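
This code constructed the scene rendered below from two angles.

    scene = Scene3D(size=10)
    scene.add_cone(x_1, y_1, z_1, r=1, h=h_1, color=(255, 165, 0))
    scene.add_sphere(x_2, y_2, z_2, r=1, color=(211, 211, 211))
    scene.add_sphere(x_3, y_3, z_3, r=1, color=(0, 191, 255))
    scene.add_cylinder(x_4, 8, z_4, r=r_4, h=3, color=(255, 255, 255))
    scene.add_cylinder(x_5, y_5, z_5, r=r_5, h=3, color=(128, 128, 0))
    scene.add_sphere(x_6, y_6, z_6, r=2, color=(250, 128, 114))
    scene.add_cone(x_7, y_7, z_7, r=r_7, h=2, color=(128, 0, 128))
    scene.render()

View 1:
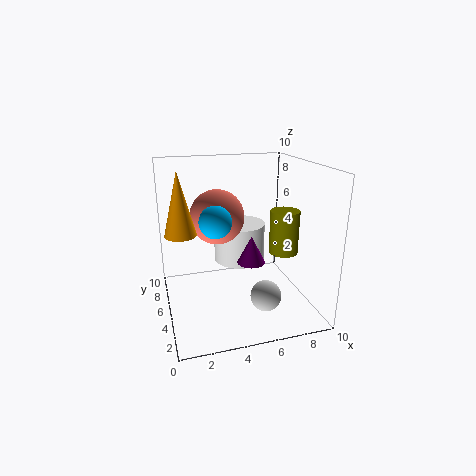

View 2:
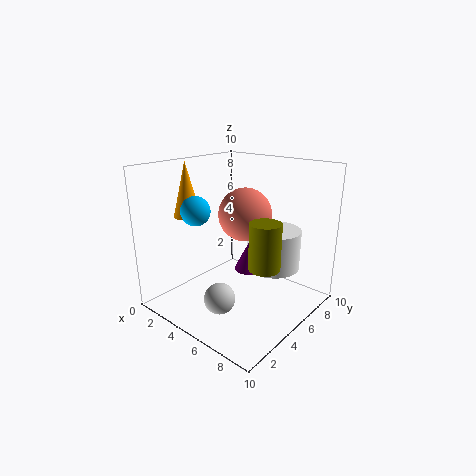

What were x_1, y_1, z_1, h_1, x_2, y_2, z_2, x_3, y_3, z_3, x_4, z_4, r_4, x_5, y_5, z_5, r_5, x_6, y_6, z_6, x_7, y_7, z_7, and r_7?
x_1 = 1
y_1 = 4
z_1 = 6
h_1 = 4
x_2 = 6
y_2 = 2
z_2 = 2
x_3 = 3
y_3 = 3
z_3 = 7
x_4 = 6
z_4 = 2
r_4 = 2
x_5 = 8
y_5 = 4
z_5 = 4
r_5 = 1
x_6 = 4
y_6 = 7
z_6 = 6
x_7 = 6
y_7 = 5
z_7 = 3
r_7 = 1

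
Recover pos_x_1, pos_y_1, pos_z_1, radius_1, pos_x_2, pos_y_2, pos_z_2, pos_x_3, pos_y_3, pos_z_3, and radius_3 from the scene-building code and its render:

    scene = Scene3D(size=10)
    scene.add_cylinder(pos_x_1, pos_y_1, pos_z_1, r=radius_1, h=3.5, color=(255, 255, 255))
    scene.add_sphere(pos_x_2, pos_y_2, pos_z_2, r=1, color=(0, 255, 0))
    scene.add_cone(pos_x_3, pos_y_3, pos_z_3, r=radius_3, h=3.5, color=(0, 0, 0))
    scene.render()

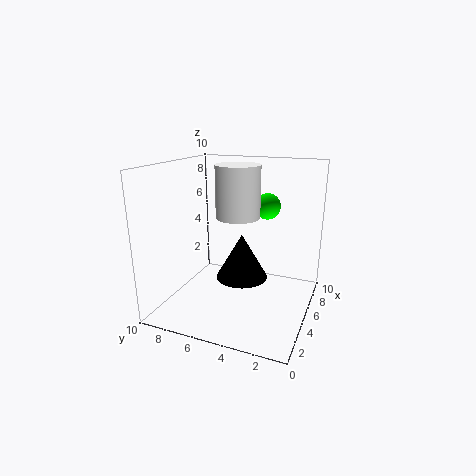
pos_x_1 = 5, pos_y_1 = 5, pos_z_1 = 6.5, radius_1 = 1.5, pos_x_2 = 8.5, pos_y_2 = 4, pos_z_2 = 6.5, pos_x_3 = 7, pos_y_3 = 5.5, pos_z_3 = 1, radius_3 = 2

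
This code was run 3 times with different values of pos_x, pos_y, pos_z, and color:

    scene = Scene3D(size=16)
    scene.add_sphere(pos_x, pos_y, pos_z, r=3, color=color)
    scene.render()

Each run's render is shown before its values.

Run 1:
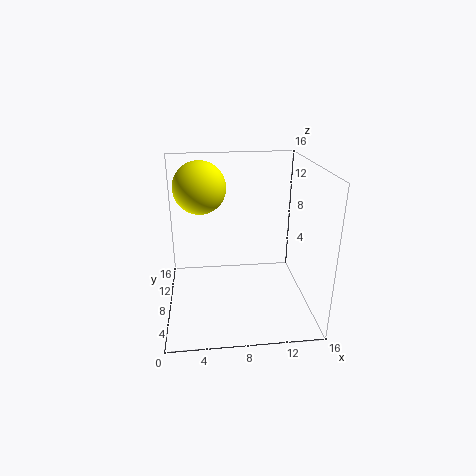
pos_x = 4; pos_y = 11; pos_z = 13; color = 'yellow'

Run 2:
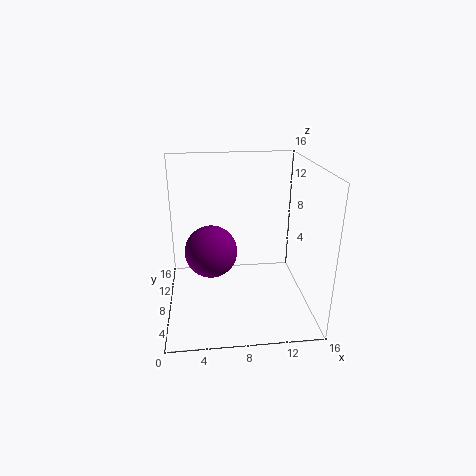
pos_x = 5; pos_y = 9; pos_z = 6; color = 'purple'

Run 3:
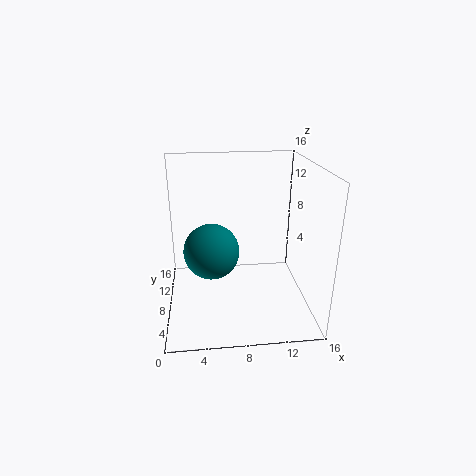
pos_x = 5; pos_y = 7; pos_z = 7; color = 'teal'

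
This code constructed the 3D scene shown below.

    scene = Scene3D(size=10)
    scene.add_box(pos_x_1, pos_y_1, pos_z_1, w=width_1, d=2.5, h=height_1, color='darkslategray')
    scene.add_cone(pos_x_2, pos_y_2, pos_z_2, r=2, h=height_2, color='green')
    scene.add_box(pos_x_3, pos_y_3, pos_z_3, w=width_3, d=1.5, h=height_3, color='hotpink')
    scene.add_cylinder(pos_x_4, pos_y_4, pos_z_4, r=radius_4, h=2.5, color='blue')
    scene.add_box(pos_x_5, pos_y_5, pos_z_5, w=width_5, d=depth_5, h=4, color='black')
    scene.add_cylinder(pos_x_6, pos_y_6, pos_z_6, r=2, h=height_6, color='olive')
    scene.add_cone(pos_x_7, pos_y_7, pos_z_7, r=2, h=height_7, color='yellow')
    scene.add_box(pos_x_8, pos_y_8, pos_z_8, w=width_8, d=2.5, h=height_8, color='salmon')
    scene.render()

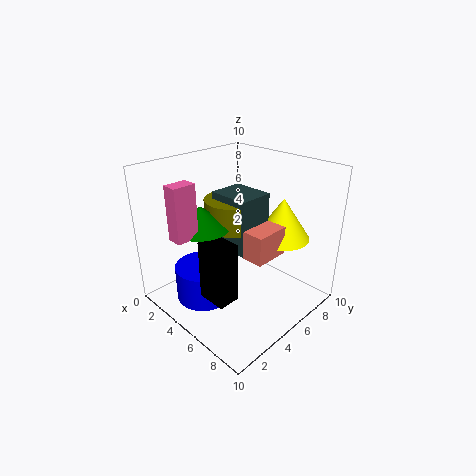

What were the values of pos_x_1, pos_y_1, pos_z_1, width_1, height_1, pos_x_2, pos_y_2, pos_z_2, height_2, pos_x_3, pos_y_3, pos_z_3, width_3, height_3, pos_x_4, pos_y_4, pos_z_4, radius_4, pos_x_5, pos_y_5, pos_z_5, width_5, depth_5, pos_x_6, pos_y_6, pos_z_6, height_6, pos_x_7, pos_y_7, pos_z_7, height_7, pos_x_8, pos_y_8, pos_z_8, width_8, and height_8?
pos_x_1 = 3
pos_y_1 = 4.5
pos_z_1 = 4
width_1 = 3
height_1 = 4
pos_x_2 = 3.5
pos_y_2 = 3
pos_z_2 = 6
height_2 = 1.5
pos_x_3 = 3.5
pos_y_3 = 0.5
pos_z_3 = 6
width_3 = 1
height_3 = 3.5
pos_x_4 = 3.5
pos_y_4 = 3
pos_z_4 = 0.5
radius_4 = 2
pos_x_5 = 5
pos_y_5 = 1.5
pos_z_5 = 2
width_5 = 2
depth_5 = 1.5
pos_x_6 = 4
pos_y_6 = 5.5
pos_z_6 = 5.5
height_6 = 2
pos_x_7 = 6.5
pos_y_7 = 8
pos_z_7 = 4.5
height_7 = 3
pos_x_8 = 5
pos_y_8 = 4.5
pos_z_8 = 4
width_8 = 2.5
height_8 = 2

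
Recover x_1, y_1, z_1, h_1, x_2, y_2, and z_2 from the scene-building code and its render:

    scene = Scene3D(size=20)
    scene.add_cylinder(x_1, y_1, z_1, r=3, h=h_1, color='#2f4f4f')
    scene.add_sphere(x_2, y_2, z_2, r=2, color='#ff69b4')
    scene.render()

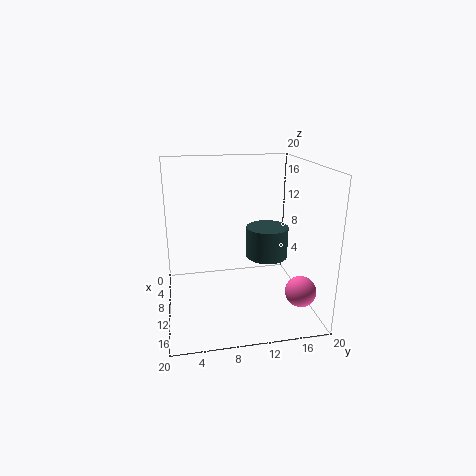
x_1 = 9, y_1 = 14.5, z_1 = 6.5, h_1 = 4.5, x_2 = 16.5, y_2 = 17, z_2 = 4.5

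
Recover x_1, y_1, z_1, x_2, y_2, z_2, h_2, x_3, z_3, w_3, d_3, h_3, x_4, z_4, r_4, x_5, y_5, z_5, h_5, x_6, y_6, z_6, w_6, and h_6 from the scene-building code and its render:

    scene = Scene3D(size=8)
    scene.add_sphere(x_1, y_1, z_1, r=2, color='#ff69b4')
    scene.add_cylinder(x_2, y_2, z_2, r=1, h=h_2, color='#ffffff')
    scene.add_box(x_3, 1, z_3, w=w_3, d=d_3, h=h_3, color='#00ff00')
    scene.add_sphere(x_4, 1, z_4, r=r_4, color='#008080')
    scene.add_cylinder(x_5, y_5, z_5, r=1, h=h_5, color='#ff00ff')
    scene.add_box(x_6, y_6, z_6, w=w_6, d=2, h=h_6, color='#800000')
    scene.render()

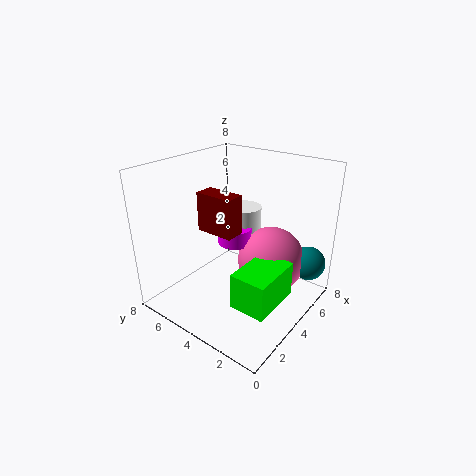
x_1 = 6, y_1 = 3, z_1 = 2, x_2 = 6, y_2 = 5, z_2 = 3, h_2 = 2, x_3 = 2, z_3 = 1, w_3 = 3, d_3 = 2, h_3 = 2, x_4 = 7, z_4 = 2, r_4 = 1, x_5 = 5, y_5 = 5, z_5 = 3, h_5 = 1, x_6 = 2, y_6 = 3, z_6 = 5, w_6 = 1, h_6 = 2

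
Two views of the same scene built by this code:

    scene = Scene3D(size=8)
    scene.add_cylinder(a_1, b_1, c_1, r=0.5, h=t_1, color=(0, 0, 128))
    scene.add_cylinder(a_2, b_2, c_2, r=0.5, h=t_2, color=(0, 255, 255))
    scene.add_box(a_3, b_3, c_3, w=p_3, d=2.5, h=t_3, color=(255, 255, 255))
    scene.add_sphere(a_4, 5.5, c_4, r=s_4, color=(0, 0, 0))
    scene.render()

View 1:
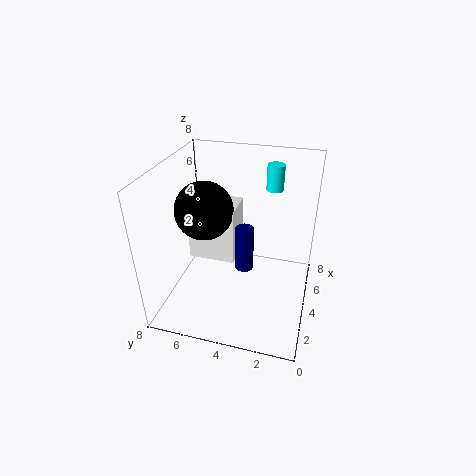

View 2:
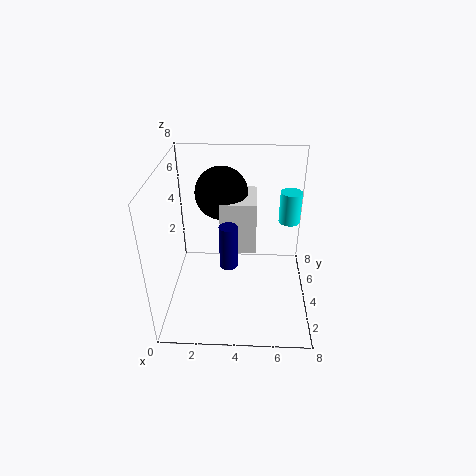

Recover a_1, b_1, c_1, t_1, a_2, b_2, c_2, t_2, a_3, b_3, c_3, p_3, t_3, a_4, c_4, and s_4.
a_1 = 3.5
b_1 = 3.5
c_1 = 2.5
t_1 = 2.5
a_2 = 6.5
b_2 = 2.5
c_2 = 6
t_2 = 1.5
a_3 = 3
b_3 = 4
c_3 = 3
p_3 = 2
t_3 = 3
a_4 = 3
c_4 = 6
s_4 = 1.5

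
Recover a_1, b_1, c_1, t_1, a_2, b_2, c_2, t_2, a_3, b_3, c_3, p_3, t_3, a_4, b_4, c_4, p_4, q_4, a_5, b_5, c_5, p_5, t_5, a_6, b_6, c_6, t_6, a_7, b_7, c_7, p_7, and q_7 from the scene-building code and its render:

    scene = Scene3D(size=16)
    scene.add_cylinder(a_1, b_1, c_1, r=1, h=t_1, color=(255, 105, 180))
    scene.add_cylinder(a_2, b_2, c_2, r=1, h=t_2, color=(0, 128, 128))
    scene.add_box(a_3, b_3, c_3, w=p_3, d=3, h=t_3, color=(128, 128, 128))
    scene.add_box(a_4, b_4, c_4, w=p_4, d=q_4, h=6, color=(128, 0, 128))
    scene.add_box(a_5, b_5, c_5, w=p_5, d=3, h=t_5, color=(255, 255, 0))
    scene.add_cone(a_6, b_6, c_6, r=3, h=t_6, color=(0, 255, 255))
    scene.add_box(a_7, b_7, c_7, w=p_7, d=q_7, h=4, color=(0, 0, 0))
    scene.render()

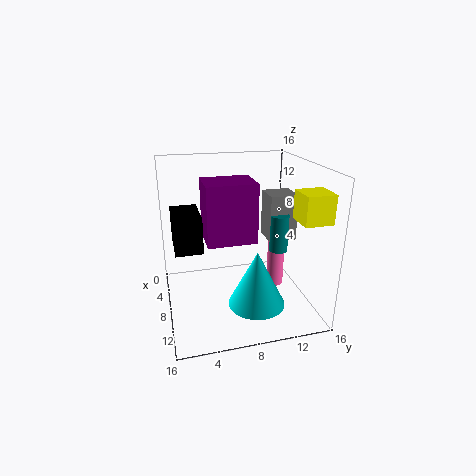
a_1 = 7; b_1 = 13; c_1 = 1; t_1 = 7; a_2 = 10; b_2 = 12; c_2 = 7; t_2 = 4; a_3 = 7; b_3 = 11; c_3 = 8; p_3 = 3; t_3 = 5; a_4 = 8; b_4 = 4; c_4 = 9; p_4 = 4; q_4 = 5; a_5 = 11; b_5 = 13; c_5 = 11; p_5 = 3; t_5 = 3; a_6 = 12; b_6 = 9; c_6 = 2; t_6 = 6; a_7 = 4; b_7 = 1; c_7 = 7; p_7 = 5; q_7 = 3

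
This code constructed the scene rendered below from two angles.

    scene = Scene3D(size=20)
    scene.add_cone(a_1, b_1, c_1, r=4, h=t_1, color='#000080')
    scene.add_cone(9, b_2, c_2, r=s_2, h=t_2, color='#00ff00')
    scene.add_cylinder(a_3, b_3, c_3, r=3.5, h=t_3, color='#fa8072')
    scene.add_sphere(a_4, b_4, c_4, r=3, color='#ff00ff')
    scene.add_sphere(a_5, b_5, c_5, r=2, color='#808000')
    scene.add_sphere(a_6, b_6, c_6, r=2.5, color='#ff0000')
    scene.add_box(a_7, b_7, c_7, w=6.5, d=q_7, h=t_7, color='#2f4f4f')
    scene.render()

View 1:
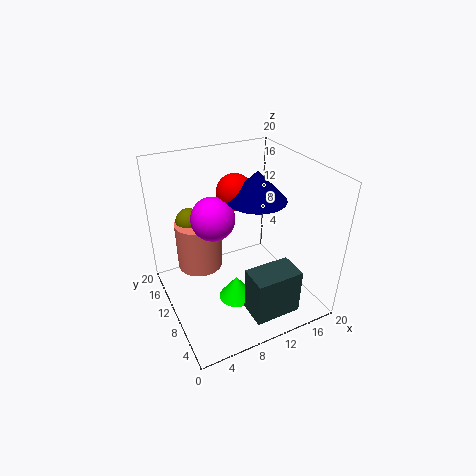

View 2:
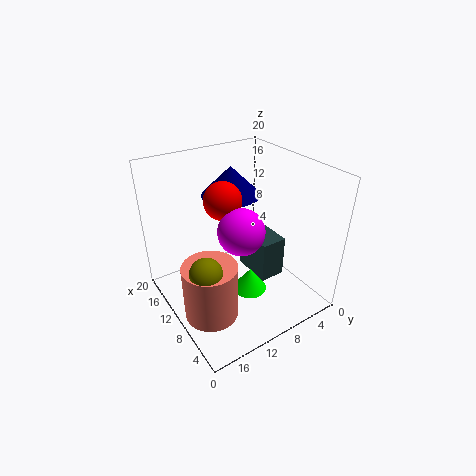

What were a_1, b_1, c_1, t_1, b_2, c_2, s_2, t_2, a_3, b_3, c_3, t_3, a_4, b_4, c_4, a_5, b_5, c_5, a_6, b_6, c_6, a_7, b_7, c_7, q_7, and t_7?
a_1 = 12.5; b_1 = 9.5; c_1 = 15.5; t_1 = 4; b_2 = 8.5; c_2 = 1; s_2 = 2.5; t_2 = 3.5; a_3 = 6.5; b_3 = 16.5; c_3 = 2.5; t_3 = 7.5; a_4 = 7; b_4 = 11.5; c_4 = 13; a_5 = 5.5; b_5 = 17.5; c_5 = 10; a_6 = 10.5; b_6 = 12; c_6 = 16; a_7 = 9; b_7 = 2; c_7 = 1; q_7 = 4; t_7 = 6.5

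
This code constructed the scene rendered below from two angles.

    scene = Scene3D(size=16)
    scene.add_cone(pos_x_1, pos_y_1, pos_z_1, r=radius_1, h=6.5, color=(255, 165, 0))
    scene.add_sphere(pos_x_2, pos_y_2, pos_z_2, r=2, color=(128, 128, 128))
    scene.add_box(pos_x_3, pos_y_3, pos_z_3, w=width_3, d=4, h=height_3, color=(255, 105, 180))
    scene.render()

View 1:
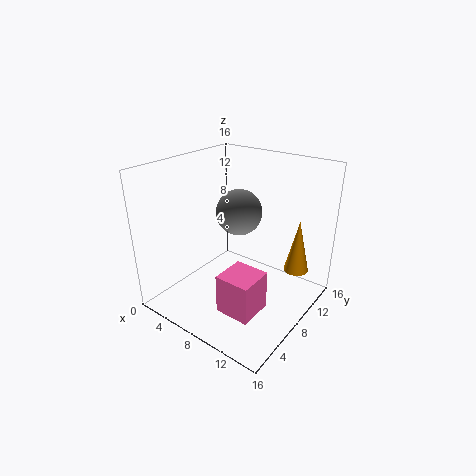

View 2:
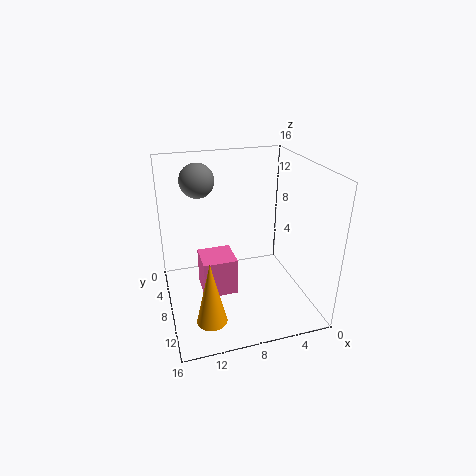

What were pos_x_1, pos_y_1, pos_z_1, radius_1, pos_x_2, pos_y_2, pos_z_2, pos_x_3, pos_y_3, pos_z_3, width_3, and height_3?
pos_x_1 = 12.5
pos_y_1 = 14
pos_z_1 = 2.5
radius_1 = 1.5
pos_x_2 = 11.5
pos_y_2 = 3.5
pos_z_2 = 13.5
pos_x_3 = 8
pos_y_3 = 4
pos_z_3 = 0.5
width_3 = 4
height_3 = 4.5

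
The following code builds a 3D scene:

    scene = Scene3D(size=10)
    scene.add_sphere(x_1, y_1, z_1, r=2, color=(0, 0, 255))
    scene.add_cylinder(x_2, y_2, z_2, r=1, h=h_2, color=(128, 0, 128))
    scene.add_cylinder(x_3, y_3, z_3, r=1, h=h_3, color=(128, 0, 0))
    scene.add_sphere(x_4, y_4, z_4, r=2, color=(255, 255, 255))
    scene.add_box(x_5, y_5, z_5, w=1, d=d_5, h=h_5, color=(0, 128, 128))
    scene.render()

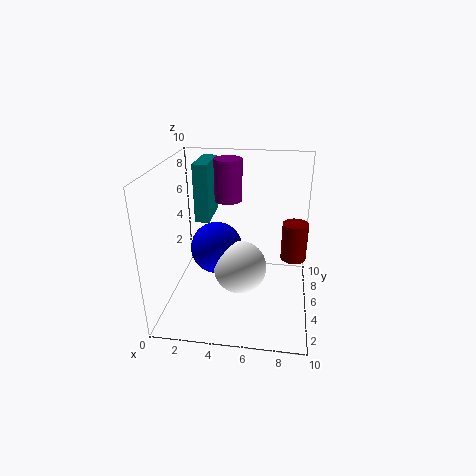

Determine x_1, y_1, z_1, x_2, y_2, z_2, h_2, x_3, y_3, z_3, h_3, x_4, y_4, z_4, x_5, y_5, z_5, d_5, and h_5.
x_1 = 3
y_1 = 7
z_1 = 3
x_2 = 4
y_2 = 7
z_2 = 7
h_2 = 3
x_3 = 9
y_3 = 8
z_3 = 2
h_3 = 3
x_4 = 5
y_4 = 6
z_4 = 2
x_5 = 2
y_5 = 5
z_5 = 6
d_5 = 3
h_5 = 4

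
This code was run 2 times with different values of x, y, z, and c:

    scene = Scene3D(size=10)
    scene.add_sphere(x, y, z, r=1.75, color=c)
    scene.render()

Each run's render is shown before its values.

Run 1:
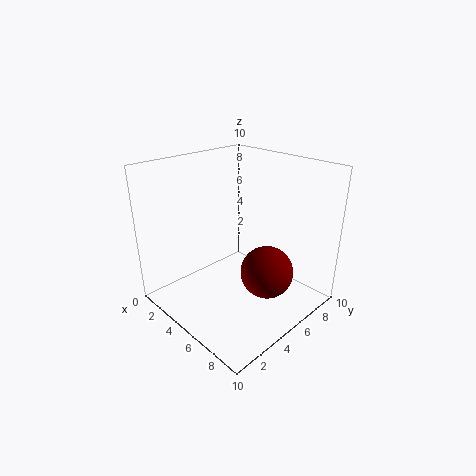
x = 7.5, y = 5.25, z = 3.25, c = 'maroon'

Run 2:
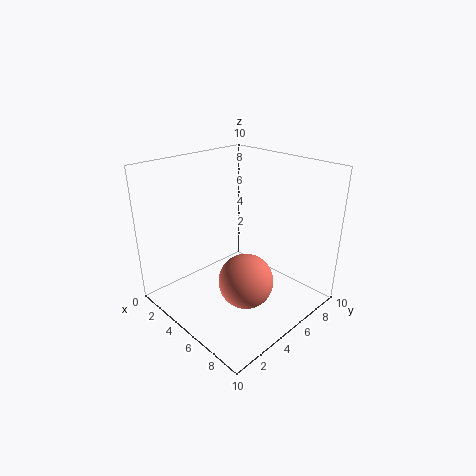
x = 7.25, y = 3.5, z = 3.25, c = 'salmon'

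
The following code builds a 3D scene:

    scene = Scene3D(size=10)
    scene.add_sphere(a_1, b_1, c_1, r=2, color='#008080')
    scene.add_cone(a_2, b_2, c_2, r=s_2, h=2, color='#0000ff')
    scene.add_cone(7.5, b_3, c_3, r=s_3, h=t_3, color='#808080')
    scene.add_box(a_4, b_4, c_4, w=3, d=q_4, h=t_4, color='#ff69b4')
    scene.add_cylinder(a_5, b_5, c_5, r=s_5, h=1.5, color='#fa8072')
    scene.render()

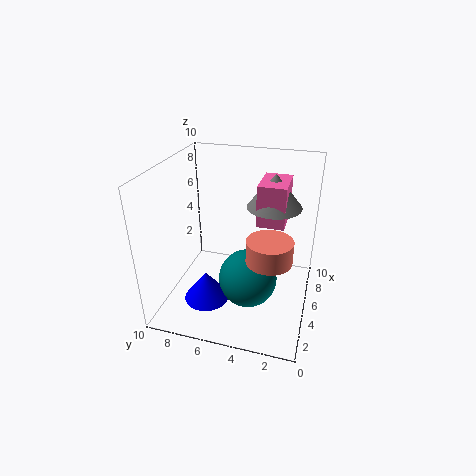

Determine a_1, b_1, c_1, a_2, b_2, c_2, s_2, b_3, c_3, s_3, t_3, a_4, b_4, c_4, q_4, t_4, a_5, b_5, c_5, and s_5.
a_1 = 4; b_1 = 4; c_1 = 2.5; a_2 = 2.5; b_2 = 6.5; c_2 = 1.5; s_2 = 1.5; b_3 = 3; c_3 = 6.5; s_3 = 2; t_3 = 2.5; a_4 = 6; b_4 = 2; c_4 = 5.5; q_4 = 2; t_4 = 3; a_5 = 3.5; b_5 = 2.5; c_5 = 4.5; s_5 = 1.5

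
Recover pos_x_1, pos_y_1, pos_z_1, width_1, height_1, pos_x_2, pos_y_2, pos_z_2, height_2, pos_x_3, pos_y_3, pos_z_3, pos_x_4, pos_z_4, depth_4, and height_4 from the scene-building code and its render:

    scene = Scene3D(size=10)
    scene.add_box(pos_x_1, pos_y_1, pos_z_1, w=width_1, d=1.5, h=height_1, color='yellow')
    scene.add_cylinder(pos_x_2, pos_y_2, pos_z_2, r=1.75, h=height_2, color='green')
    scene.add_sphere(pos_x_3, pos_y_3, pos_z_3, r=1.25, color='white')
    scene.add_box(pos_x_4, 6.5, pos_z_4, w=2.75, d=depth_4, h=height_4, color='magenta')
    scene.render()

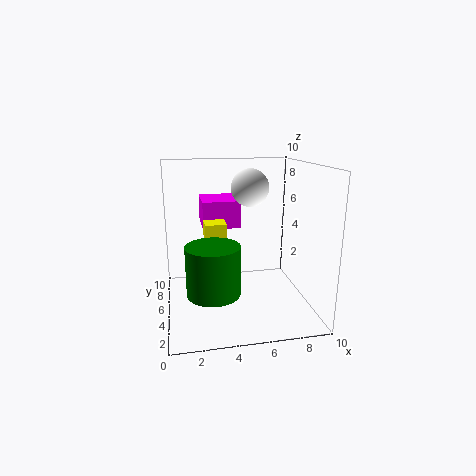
pos_x_1 = 2.75; pos_y_1 = 5; pos_z_1 = 3.75; width_1 = 1.5; height_1 = 2.25; pos_x_2 = 3; pos_y_2 = 3; pos_z_2 = 2; height_2 = 3.25; pos_x_3 = 5.75; pos_y_3 = 4.75; pos_z_3 = 8.5; pos_x_4 = 2.75; pos_z_4 = 5.25; depth_4 = 3.25; height_4 = 2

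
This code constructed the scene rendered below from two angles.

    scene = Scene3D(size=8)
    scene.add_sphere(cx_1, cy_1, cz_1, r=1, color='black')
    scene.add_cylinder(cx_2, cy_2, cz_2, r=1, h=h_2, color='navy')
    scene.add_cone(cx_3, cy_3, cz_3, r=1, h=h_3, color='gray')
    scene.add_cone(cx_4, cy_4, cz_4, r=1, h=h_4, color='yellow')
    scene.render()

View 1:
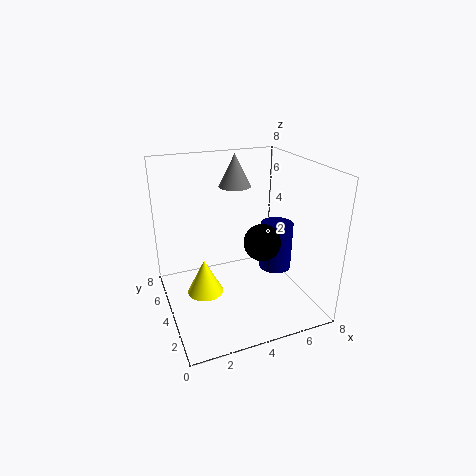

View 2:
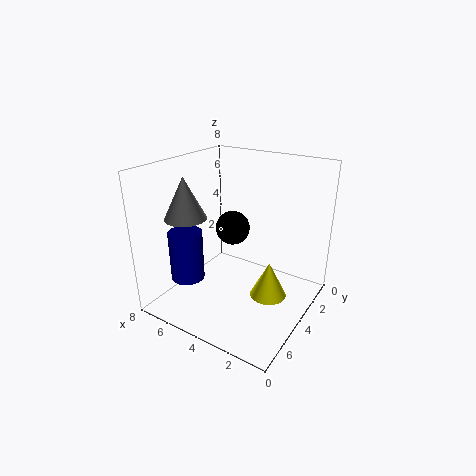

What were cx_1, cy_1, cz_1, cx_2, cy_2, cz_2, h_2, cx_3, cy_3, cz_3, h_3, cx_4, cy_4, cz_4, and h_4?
cx_1 = 5, cy_1 = 3, cz_1 = 4, cx_2 = 7, cy_2 = 5, cz_2 = 1, h_2 = 3, cx_3 = 5, cy_3 = 7, cz_3 = 6, h_3 = 2, cx_4 = 2, cy_4 = 4, cz_4 = 1, h_4 = 2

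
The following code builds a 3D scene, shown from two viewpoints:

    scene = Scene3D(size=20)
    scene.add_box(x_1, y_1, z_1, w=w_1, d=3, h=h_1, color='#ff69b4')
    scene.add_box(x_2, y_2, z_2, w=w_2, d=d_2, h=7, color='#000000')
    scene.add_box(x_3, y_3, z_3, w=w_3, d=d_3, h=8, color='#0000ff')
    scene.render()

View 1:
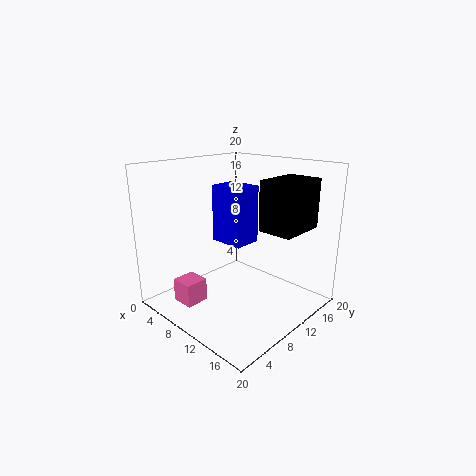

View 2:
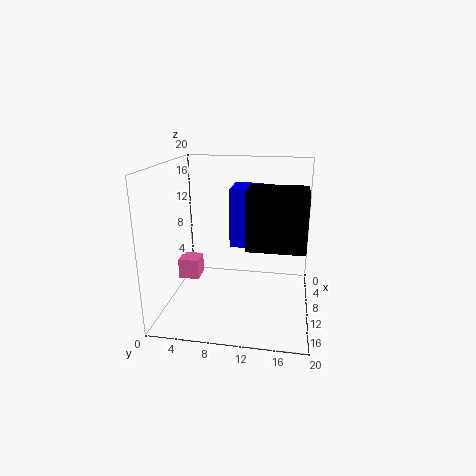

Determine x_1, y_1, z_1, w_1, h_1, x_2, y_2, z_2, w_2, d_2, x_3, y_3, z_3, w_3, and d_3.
x_1 = 7, y_1 = 1, z_1 = 3, w_1 = 3, h_1 = 3, x_2 = 12, y_2 = 12, z_2 = 11, w_2 = 5, d_2 = 7, x_3 = 6, y_3 = 9, z_3 = 9, w_3 = 5, d_3 = 4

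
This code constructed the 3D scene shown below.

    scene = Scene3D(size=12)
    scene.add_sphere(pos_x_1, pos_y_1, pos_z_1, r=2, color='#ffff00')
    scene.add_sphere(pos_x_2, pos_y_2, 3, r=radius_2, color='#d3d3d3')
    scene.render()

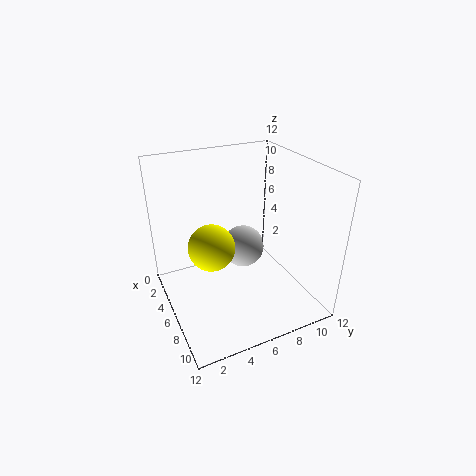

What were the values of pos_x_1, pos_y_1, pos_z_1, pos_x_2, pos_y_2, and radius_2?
pos_x_1 = 5, pos_y_1 = 4, pos_z_1 = 5, pos_x_2 = 3, pos_y_2 = 8, radius_2 = 2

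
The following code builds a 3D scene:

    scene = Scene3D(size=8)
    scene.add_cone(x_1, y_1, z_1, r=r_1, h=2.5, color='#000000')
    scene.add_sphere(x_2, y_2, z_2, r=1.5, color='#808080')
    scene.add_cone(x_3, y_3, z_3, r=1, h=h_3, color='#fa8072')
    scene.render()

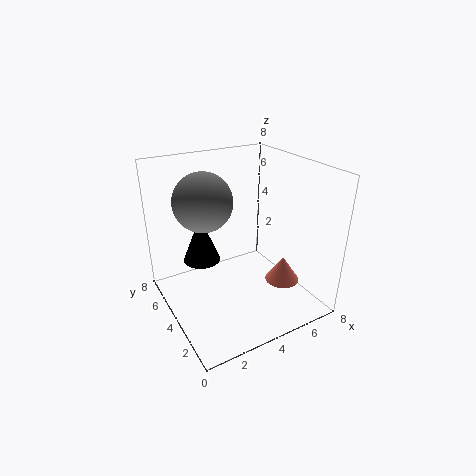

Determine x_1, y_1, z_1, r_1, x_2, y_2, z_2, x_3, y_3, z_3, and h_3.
x_1 = 2; y_1 = 4.5; z_1 = 3; r_1 = 1; x_2 = 2; y_2 = 4; z_2 = 6.5; x_3 = 6.5; y_3 = 3; z_3 = 1; h_3 = 1.5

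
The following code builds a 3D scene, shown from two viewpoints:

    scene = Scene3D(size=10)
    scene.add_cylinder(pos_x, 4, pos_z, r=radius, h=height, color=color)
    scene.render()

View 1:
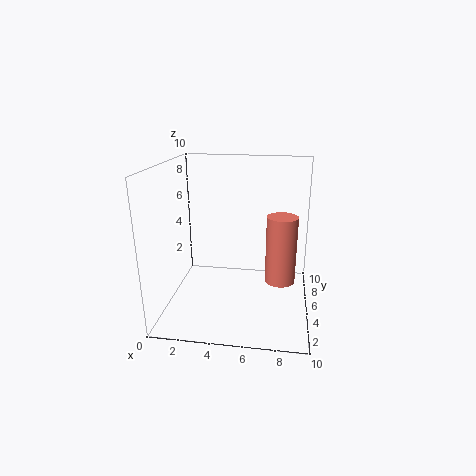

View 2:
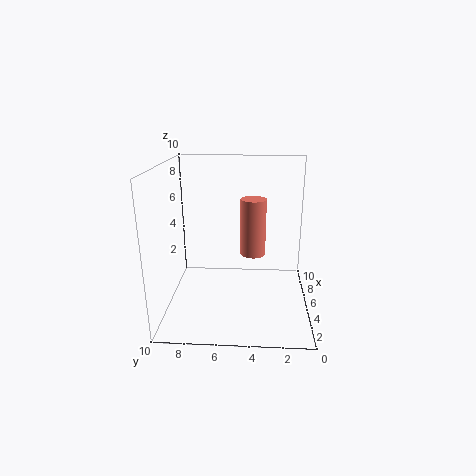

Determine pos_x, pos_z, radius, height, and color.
pos_x = 8, pos_z = 2.5, radius = 1, height = 4.5, color = 'salmon'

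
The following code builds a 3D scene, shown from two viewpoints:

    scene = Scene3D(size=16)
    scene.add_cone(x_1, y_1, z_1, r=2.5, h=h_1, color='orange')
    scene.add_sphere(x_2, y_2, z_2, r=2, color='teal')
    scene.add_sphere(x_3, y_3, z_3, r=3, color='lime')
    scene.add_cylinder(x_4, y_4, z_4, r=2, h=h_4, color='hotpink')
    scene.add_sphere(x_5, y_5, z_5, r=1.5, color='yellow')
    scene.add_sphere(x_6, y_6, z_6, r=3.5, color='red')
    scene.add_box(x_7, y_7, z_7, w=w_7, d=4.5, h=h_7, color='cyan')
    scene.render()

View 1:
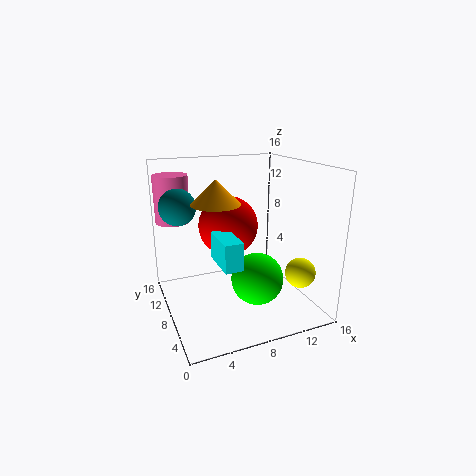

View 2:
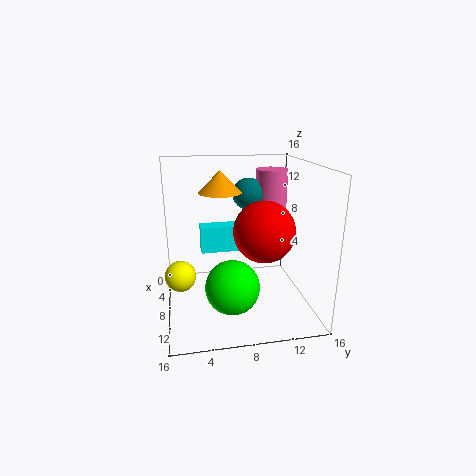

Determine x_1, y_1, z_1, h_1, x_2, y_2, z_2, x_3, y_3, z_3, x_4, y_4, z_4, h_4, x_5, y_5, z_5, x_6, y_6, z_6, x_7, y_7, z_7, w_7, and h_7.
x_1 = 5
y_1 = 6.5
z_1 = 12.5
h_1 = 2.5
x_2 = 2
y_2 = 10.5
z_2 = 11.5
x_3 = 10
y_3 = 7
z_3 = 3
x_4 = 2
y_4 = 13.5
z_4 = 9
h_4 = 5.5
x_5 = 12
y_5 = 1.5
z_5 = 6
x_6 = 8
y_6 = 11
z_6 = 8.5
x_7 = 5
y_7 = 4
z_7 = 6
w_7 = 2
h_7 = 3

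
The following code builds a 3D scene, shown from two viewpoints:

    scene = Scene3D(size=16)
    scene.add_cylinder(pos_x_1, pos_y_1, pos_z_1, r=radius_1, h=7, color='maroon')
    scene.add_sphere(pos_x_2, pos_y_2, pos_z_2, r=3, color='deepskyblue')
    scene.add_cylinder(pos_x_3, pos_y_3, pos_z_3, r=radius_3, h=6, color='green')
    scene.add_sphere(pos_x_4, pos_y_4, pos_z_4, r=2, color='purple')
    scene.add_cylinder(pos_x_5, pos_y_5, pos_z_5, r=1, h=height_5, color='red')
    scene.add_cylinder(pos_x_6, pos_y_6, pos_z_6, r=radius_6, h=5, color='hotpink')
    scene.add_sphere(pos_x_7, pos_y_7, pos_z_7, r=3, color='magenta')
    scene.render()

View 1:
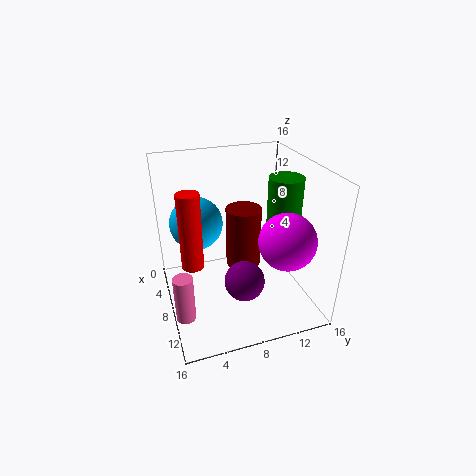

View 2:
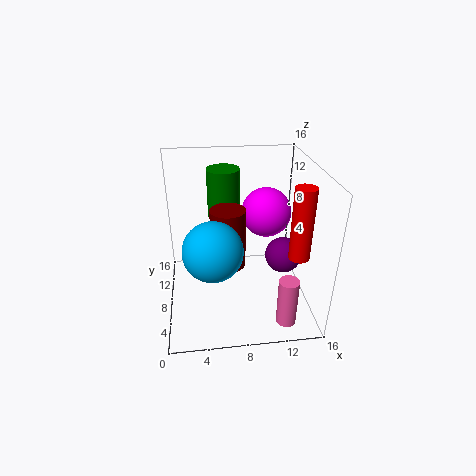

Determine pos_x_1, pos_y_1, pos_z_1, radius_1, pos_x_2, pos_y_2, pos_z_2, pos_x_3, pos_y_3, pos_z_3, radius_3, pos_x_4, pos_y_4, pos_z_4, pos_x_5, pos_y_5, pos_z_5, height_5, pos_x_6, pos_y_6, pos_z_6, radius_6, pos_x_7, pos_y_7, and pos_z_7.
pos_x_1 = 7
pos_y_1 = 9
pos_z_1 = 4
radius_1 = 2
pos_x_2 = 5
pos_y_2 = 4
pos_z_2 = 9
pos_x_3 = 7
pos_y_3 = 14
pos_z_3 = 8
radius_3 = 2
pos_x_4 = 13
pos_y_4 = 7
pos_z_4 = 6
pos_x_5 = 13
pos_y_5 = 2
pos_z_5 = 9
height_5 = 7
pos_x_6 = 12
pos_y_6 = 1
pos_z_6 = 2
radius_6 = 1
pos_x_7 = 12
pos_y_7 = 12
pos_z_7 = 9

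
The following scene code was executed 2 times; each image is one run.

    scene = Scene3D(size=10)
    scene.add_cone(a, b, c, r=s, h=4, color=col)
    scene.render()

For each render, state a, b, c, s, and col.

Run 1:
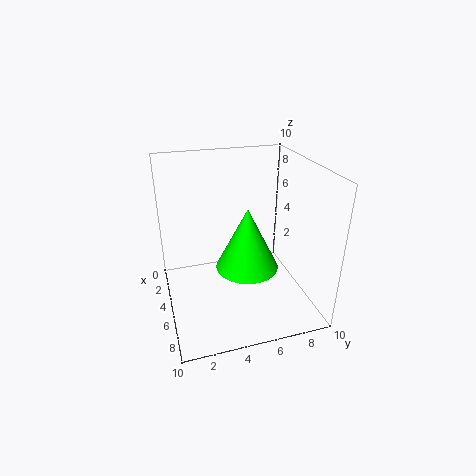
a = 7; b = 5; c = 4; s = 2; col = 'lime'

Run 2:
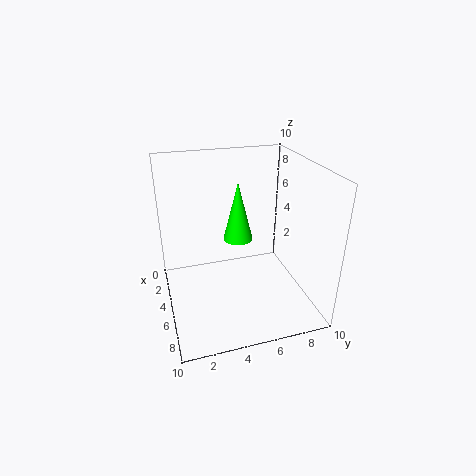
a = 5; b = 5; c = 5; s = 1; col = 'lime'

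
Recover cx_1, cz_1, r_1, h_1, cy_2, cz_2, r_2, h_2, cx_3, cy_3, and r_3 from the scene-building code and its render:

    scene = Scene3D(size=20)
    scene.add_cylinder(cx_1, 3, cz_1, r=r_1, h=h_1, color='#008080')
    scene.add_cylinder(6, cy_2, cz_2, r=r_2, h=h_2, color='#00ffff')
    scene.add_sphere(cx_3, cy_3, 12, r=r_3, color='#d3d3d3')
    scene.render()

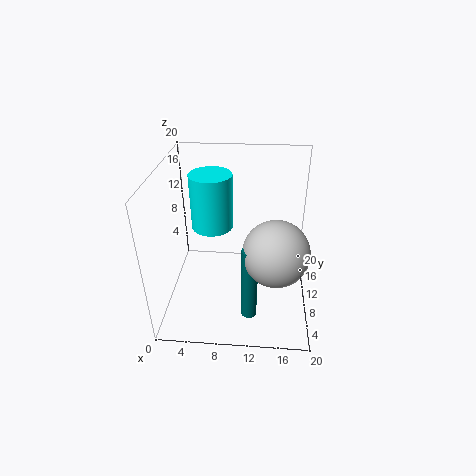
cx_1 = 12
cz_1 = 3
r_1 = 1
h_1 = 10
cy_2 = 13
cz_2 = 10
r_2 = 3
h_2 = 8
cx_3 = 15
cy_3 = 4
r_3 = 4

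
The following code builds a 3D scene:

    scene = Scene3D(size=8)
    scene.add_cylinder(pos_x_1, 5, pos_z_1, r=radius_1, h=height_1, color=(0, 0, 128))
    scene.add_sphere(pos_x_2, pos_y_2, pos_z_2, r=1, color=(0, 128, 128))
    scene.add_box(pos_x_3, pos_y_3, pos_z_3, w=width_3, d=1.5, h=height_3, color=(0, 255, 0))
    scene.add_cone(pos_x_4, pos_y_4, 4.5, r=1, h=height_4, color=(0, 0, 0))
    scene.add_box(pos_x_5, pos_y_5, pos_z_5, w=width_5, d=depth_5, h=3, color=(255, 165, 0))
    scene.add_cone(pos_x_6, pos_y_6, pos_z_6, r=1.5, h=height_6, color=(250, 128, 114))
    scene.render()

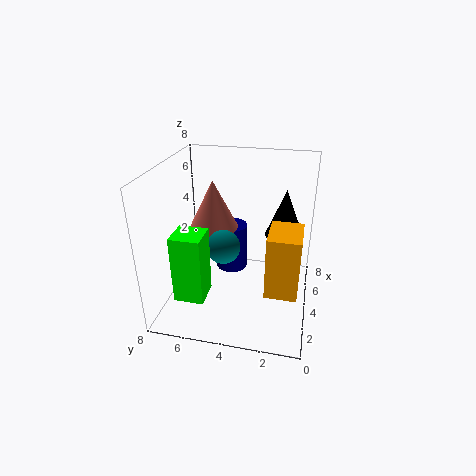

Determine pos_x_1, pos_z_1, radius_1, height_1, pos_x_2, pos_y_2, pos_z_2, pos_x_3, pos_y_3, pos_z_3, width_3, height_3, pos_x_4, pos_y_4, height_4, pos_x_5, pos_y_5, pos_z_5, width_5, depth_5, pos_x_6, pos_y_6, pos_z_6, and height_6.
pos_x_1 = 6.5
pos_z_1 = 0.5
radius_1 = 1
height_1 = 3
pos_x_2 = 4.5
pos_y_2 = 5
pos_z_2 = 3
pos_x_3 = 0.5
pos_y_3 = 5
pos_z_3 = 2
width_3 = 1.5
height_3 = 3.5
pos_x_4 = 4
pos_y_4 = 1.5
height_4 = 2.5
pos_x_5 = 0.5
pos_y_5 = 0.5
pos_z_5 = 3
width_5 = 2
depth_5 = 1.5
pos_x_6 = 6
pos_y_6 = 6
pos_z_6 = 3.5
height_6 = 3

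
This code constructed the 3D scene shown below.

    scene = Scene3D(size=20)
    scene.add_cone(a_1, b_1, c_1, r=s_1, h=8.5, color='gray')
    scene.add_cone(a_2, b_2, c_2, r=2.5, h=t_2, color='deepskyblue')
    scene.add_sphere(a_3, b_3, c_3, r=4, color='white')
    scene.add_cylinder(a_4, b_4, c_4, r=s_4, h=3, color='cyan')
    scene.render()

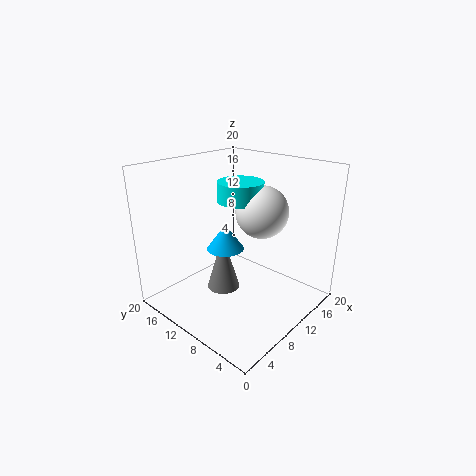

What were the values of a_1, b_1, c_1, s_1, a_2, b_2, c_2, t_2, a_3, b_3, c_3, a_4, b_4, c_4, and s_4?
a_1 = 10.5
b_1 = 13.5
c_1 = 0.5
s_1 = 2.5
a_2 = 8
b_2 = 10.5
c_2 = 9
t_2 = 3.5
a_3 = 16
b_3 = 10.5
c_3 = 12
a_4 = 14.5
b_4 = 13.5
c_4 = 13.5
s_4 = 3.5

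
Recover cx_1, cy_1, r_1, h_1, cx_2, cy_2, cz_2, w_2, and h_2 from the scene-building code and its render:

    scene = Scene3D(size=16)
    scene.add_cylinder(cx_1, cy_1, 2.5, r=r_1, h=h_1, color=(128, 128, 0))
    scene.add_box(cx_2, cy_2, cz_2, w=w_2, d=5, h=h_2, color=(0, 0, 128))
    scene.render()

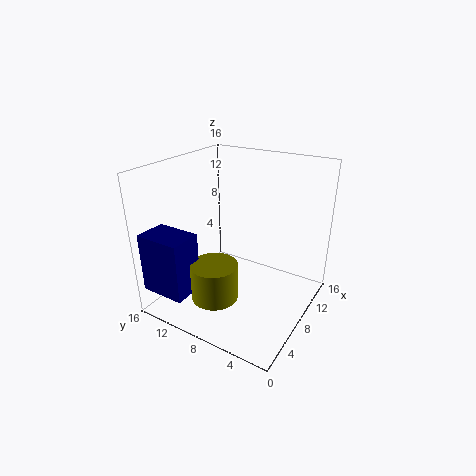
cx_1 = 4; cy_1 = 8.5; r_1 = 2.5; h_1 = 4; cx_2 = 0.5; cy_2 = 10.5; cz_2 = 3; w_2 = 3.5; h_2 = 6.5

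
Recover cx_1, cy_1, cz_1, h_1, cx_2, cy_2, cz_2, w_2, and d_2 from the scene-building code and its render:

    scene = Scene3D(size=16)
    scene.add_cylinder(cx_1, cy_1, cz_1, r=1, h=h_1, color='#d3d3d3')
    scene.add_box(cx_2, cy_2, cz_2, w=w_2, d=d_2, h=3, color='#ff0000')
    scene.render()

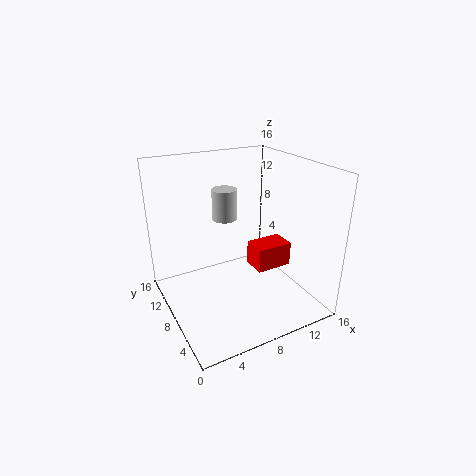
cx_1 = 3.5; cy_1 = 2; cz_1 = 13.5; h_1 = 2.5; cx_2 = 11; cy_2 = 8; cz_2 = 2.5; w_2 = 4.5; d_2 = 3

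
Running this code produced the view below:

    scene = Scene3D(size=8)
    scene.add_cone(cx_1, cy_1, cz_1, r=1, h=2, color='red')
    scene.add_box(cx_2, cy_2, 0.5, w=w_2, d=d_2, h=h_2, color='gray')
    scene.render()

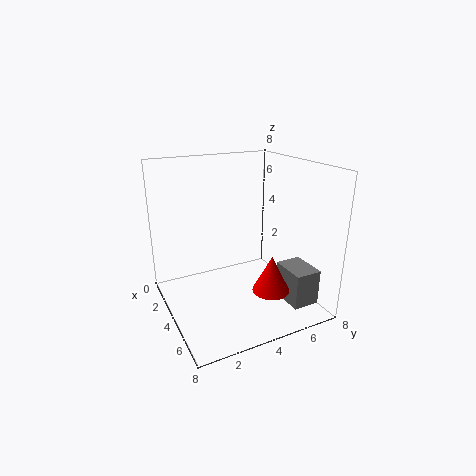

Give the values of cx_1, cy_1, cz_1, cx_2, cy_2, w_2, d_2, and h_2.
cx_1 = 6
cy_1 = 5
cz_1 = 1.5
cx_2 = 5
cy_2 = 6
w_2 = 2
d_2 = 1.5
h_2 = 2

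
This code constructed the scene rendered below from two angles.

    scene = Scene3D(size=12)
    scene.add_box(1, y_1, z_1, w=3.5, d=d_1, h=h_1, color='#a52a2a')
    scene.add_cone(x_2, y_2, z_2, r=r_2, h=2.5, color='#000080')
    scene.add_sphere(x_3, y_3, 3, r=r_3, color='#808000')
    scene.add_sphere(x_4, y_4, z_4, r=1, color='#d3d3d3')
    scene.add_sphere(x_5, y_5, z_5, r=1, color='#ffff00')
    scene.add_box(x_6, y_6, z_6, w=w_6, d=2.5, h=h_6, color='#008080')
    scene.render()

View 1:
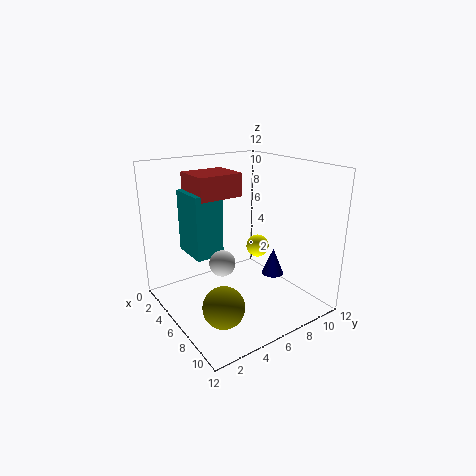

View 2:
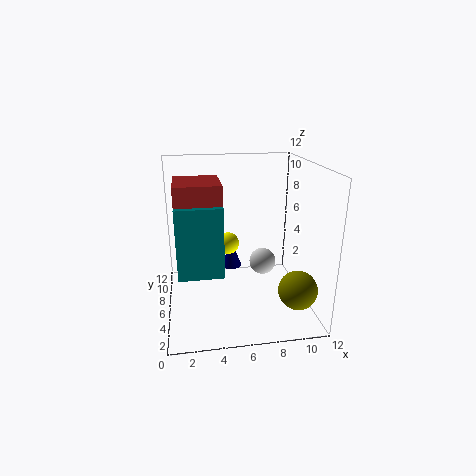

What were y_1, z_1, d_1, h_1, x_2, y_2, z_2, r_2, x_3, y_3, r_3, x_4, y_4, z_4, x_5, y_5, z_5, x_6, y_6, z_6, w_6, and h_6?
y_1 = 3.5
z_1 = 9
d_1 = 4
h_1 = 2
x_2 = 6
y_2 = 10
z_2 = 1.5
r_2 = 1
x_3 = 10
y_3 = 2
r_3 = 1.5
x_4 = 7.5
y_4 = 3.5
z_4 = 5
x_5 = 5.5
y_5 = 8.5
z_5 = 4.5
x_6 = 1
y_6 = 3
z_6 = 4
w_6 = 3.5
h_6 = 5.5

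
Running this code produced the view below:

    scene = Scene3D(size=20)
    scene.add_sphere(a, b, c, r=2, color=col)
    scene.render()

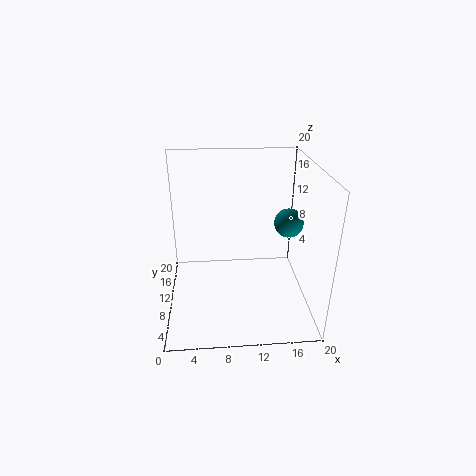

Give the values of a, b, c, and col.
a = 17, b = 10, c = 12, col = 'teal'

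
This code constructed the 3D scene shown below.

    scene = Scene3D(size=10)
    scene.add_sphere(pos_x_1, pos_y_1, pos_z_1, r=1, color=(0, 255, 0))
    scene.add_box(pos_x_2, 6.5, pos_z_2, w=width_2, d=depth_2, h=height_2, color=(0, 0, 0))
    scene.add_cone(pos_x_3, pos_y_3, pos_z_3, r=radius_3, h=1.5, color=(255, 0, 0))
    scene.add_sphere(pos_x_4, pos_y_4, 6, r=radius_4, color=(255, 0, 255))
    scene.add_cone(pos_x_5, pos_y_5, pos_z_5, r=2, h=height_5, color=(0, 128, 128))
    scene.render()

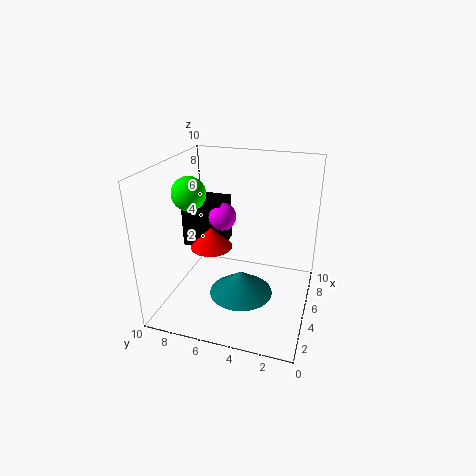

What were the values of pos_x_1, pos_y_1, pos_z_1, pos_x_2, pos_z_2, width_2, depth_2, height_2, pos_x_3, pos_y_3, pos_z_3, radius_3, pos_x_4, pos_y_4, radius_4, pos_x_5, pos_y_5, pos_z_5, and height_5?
pos_x_1 = 2
pos_y_1 = 7
pos_z_1 = 9
pos_x_2 = 5.5
pos_z_2 = 3.5
width_2 = 2.5
depth_2 = 3
height_2 = 3.5
pos_x_3 = 5
pos_y_3 = 7
pos_z_3 = 4
radius_3 = 1.5
pos_x_4 = 6
pos_y_4 = 6.5
radius_4 = 1
pos_x_5 = 2.5
pos_y_5 = 4
pos_z_5 = 2.5
height_5 = 1.5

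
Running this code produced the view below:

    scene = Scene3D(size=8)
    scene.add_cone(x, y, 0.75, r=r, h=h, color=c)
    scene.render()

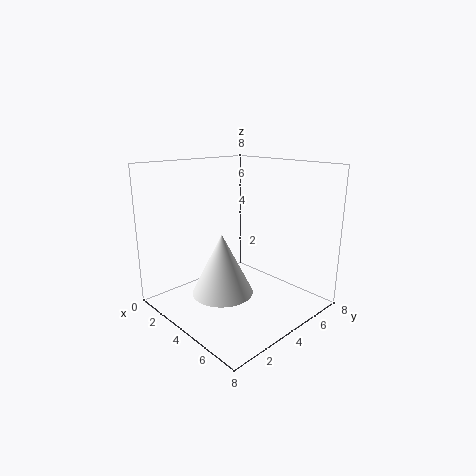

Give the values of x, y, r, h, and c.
x = 3.5, y = 3.25, r = 1.75, h = 3.5, c = 'white'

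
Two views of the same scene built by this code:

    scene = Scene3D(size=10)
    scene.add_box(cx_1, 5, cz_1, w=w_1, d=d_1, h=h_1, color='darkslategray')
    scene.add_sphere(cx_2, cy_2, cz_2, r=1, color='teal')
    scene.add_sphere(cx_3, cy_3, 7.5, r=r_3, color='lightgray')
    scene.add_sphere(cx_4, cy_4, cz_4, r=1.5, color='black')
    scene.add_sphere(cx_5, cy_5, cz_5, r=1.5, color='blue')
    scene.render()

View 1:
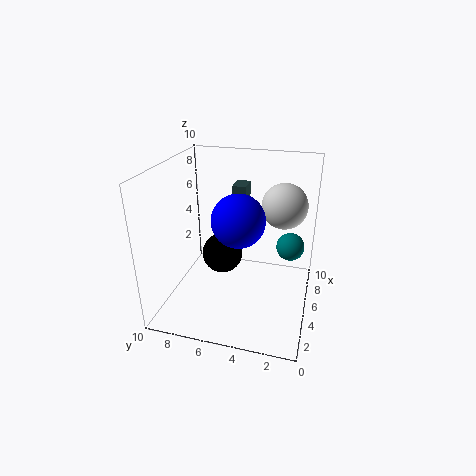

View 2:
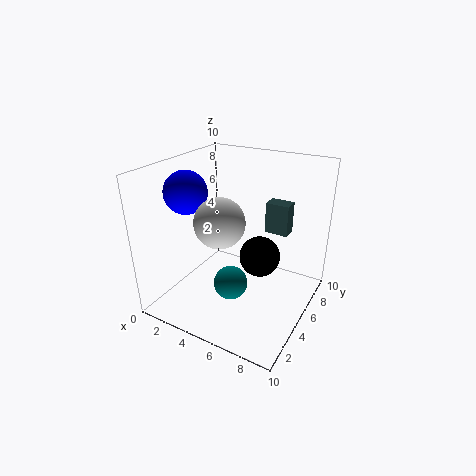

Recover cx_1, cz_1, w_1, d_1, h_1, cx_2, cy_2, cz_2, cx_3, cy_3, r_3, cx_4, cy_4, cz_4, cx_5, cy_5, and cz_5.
cx_1 = 7
cz_1 = 6
w_1 = 1.5
d_1 = 1
h_1 = 2
cx_2 = 6.5
cy_2 = 1.5
cz_2 = 4
cx_3 = 5.5
cy_3 = 2
r_3 = 1.5
cx_4 = 6
cy_4 = 6.5
cz_4 = 3
cx_5 = 1.5
cy_5 = 4
cz_5 = 8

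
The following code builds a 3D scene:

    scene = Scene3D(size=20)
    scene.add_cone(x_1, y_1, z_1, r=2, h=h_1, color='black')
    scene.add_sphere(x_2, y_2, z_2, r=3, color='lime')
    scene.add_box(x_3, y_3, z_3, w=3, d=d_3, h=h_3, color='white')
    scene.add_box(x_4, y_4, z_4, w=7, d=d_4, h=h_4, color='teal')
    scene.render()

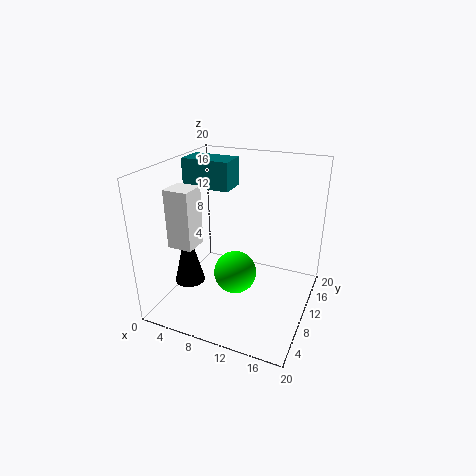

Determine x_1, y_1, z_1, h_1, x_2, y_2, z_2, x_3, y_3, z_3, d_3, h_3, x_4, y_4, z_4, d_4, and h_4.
x_1 = 5; y_1 = 5; z_1 = 5; h_1 = 8; x_2 = 10; y_2 = 9; z_2 = 5; x_3 = 5; y_3 = 1; z_3 = 12; d_3 = 3; h_3 = 7; x_4 = 1; y_4 = 11; z_4 = 16; d_4 = 4; h_4 = 4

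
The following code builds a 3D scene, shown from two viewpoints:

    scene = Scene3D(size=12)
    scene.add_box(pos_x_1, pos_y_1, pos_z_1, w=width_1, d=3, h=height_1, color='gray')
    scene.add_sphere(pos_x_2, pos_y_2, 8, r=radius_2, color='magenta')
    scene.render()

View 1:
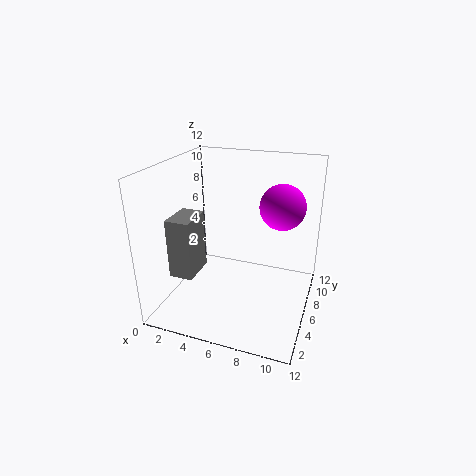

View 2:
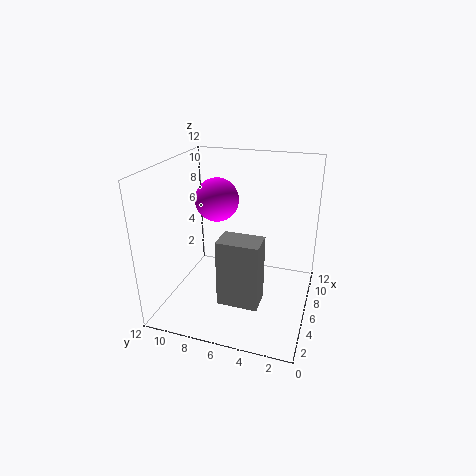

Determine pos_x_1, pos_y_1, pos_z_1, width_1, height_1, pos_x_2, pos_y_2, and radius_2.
pos_x_1 = 1; pos_y_1 = 3; pos_z_1 = 3; width_1 = 2; height_1 = 5; pos_x_2 = 9; pos_y_2 = 9; radius_2 = 2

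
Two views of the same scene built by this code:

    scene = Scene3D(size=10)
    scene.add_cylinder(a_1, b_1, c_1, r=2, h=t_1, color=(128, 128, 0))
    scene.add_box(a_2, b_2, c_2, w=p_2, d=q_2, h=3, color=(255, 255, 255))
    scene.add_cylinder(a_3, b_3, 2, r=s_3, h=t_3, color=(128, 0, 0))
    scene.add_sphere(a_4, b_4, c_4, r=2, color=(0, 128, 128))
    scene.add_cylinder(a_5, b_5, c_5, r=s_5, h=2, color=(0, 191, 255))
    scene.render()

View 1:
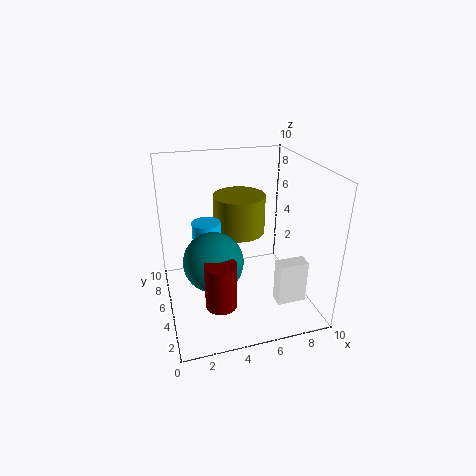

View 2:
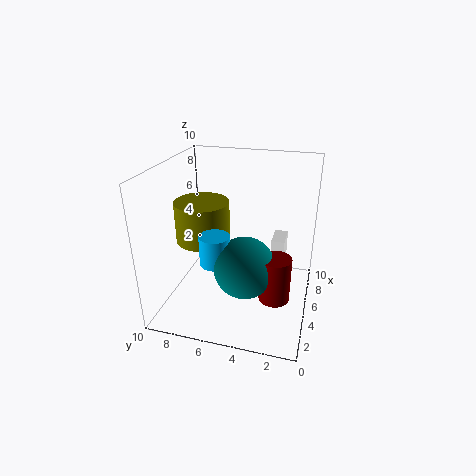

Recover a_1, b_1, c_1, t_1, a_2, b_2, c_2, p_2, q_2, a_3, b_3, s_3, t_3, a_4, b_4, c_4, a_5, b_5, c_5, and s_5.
a_1 = 6; b_1 = 8; c_1 = 4; t_1 = 3; a_2 = 7; b_2 = 2; c_2 = 1; p_2 = 2; q_2 = 1; a_3 = 3; b_3 = 2; s_3 = 1; t_3 = 3; a_4 = 3; b_4 = 4; c_4 = 4; a_5 = 3; b_5 = 6; c_5 = 4; s_5 = 1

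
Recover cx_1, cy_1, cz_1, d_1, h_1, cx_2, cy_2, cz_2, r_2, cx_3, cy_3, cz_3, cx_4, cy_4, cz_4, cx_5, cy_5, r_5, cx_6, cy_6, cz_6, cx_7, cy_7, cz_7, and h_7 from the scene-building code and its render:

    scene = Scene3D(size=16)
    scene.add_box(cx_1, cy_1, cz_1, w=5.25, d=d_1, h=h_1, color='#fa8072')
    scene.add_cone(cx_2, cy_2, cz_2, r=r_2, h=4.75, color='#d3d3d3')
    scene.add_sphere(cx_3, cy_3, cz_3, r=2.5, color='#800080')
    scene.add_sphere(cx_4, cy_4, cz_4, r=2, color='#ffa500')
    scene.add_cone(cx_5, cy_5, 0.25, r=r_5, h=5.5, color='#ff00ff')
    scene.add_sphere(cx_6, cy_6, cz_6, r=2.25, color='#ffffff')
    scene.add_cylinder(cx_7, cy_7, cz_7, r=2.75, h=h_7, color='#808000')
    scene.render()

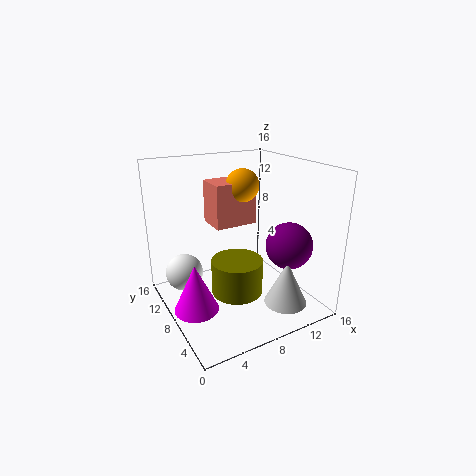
cx_1 = 7
cy_1 = 11
cz_1 = 8
d_1 = 3.75
h_1 = 5.25
cx_2 = 10.75
cy_2 = 2.5
cz_2 = 2
r_2 = 2.25
cx_3 = 12
cy_3 = 4
cz_3 = 7.75
cx_4 = 10.75
cy_4 = 11.75
cz_4 = 12.75
cx_5 = 2.75
cy_5 = 8.25
r_5 = 2.5
cx_6 = 3.25
cy_6 = 13
cz_6 = 2.5
cx_7 = 6.75
cy_7 = 6
cz_7 = 2.75
h_7 = 3.75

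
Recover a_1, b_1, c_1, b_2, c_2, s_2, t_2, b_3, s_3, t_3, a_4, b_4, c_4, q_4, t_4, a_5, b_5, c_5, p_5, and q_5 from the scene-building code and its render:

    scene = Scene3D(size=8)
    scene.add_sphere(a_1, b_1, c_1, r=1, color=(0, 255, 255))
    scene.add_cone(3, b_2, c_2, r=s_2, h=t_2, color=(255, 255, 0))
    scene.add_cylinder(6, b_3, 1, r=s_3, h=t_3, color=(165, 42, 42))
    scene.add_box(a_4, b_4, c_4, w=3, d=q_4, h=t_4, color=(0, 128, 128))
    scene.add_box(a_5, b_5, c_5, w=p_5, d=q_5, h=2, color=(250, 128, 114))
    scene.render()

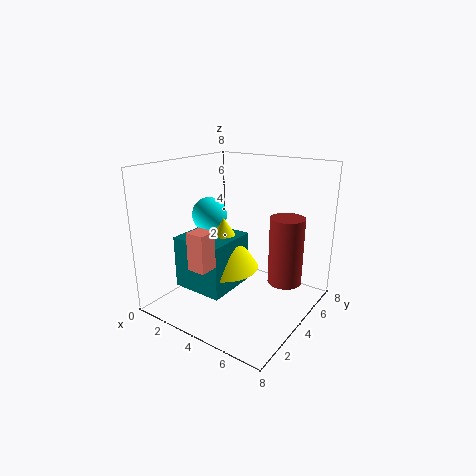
a_1 = 2
b_1 = 4
c_1 = 5
b_2 = 4
c_2 = 2
s_2 = 2
t_2 = 3
b_3 = 6
s_3 = 1
t_3 = 4
a_4 = 1
b_4 = 2
c_4 = 1
q_4 = 3
t_4 = 3
a_5 = 3
b_5 = 1
c_5 = 3
p_5 = 1
q_5 = 1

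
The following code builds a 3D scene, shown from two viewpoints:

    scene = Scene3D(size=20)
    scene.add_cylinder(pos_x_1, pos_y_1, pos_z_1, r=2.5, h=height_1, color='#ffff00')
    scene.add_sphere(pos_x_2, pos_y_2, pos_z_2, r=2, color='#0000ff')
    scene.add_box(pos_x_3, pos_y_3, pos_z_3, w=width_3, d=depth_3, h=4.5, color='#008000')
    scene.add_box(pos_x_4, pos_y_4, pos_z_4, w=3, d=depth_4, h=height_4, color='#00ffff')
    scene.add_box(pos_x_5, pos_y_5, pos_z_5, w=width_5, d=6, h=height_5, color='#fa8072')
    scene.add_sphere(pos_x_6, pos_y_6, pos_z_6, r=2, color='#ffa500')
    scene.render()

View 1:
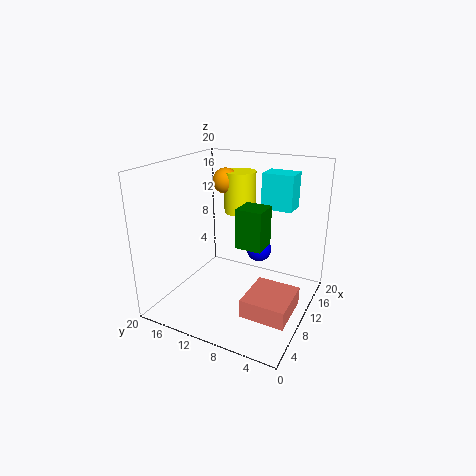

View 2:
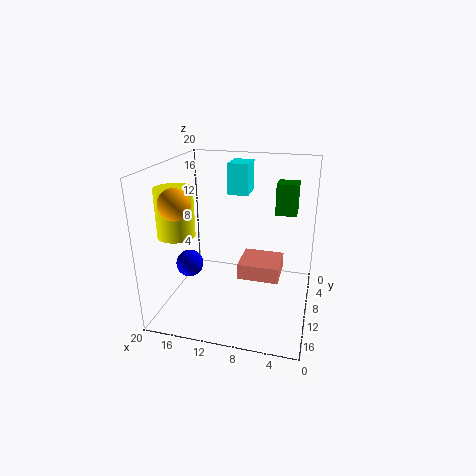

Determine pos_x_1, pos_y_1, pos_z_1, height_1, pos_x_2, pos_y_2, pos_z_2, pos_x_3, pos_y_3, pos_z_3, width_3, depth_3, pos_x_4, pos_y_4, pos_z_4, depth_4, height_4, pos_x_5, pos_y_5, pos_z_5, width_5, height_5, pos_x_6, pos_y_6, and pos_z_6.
pos_x_1 = 17.5, pos_y_1 = 13.5, pos_z_1 = 11, height_1 = 6.5, pos_x_2 = 17.5, pos_y_2 = 10, pos_z_2 = 5, pos_x_3 = 2.5, pos_y_3 = 3.5, pos_z_3 = 12.5, width_3 = 3, depth_3 = 3, pos_x_4 = 9.5, pos_y_4 = 2.5, pos_z_4 = 15, depth_4 = 4, height_4 = 4.5, pos_x_5 = 4.5, pos_y_5 = 1, pos_z_5 = 1.5, width_5 = 6.5, height_5 = 2.5, pos_x_6 = 16.5, pos_y_6 = 15.5, pos_z_6 = 16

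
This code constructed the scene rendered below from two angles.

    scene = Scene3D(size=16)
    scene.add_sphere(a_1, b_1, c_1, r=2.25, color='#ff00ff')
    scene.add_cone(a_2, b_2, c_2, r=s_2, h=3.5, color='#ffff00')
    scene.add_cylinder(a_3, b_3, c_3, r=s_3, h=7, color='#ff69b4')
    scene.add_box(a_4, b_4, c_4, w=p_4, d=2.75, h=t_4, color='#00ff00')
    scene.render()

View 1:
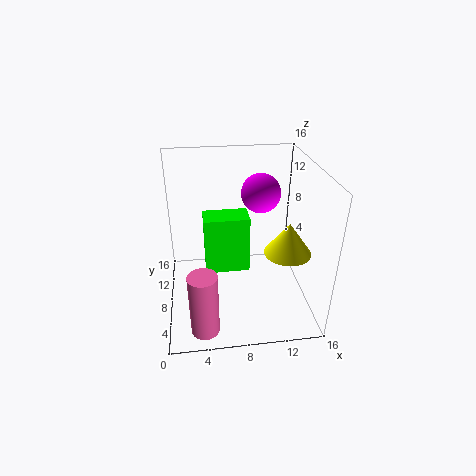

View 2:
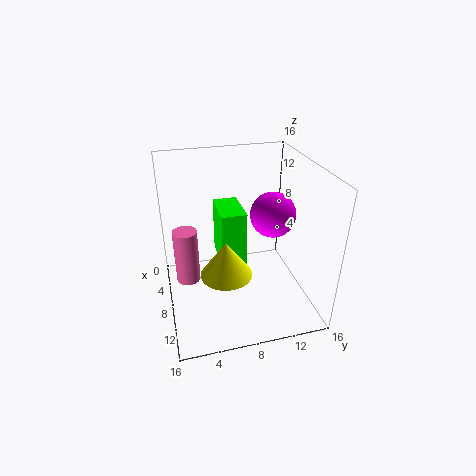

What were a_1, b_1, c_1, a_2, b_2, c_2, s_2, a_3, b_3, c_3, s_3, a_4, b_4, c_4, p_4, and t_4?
a_1 = 11; b_1 = 10.75; c_1 = 12; a_2 = 13; b_2 = 5.5; c_2 = 7.25; s_2 = 2.5; a_3 = 3.75; b_3 = 2.5; c_3 = 0.25; s_3 = 1.5; a_4 = 4.25; b_4 = 6; c_4 = 5; p_4 = 4.75; t_4 = 6.25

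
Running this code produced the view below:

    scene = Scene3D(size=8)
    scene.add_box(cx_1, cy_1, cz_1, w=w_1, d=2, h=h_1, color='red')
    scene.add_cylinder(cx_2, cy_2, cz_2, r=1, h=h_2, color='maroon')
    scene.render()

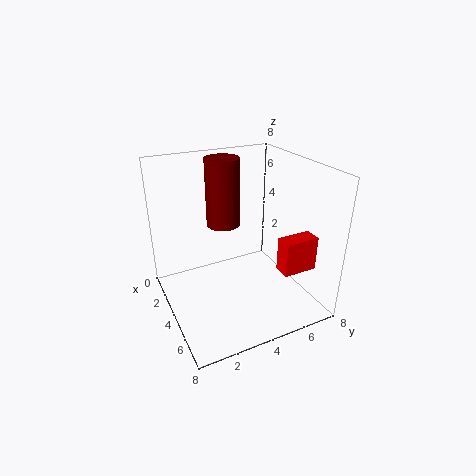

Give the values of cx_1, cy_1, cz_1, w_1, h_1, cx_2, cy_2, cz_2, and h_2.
cx_1 = 5, cy_1 = 6, cz_1 = 2, w_1 = 1, h_1 = 2, cx_2 = 2, cy_2 = 4, cz_2 = 4, h_2 = 4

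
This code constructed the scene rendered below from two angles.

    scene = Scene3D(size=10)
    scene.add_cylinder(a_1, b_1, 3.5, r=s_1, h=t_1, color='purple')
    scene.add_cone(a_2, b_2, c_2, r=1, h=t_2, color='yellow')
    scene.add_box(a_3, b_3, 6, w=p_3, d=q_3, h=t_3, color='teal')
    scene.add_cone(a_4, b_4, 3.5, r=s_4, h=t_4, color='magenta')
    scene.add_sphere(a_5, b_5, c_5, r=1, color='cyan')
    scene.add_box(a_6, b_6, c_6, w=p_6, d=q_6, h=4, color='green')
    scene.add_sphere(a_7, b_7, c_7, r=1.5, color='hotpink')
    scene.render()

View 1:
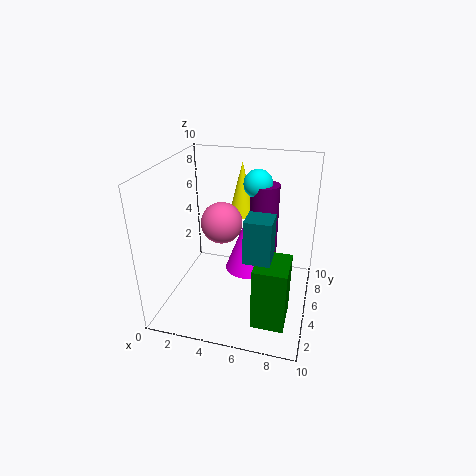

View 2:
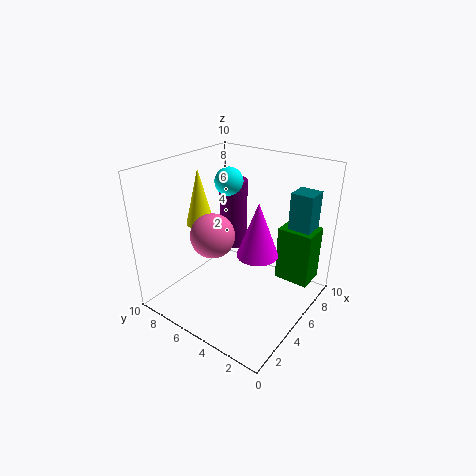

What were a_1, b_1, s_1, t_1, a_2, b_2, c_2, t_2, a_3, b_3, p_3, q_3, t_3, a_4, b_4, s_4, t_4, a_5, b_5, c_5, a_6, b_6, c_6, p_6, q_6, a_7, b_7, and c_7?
a_1 = 6.5
b_1 = 6.5
s_1 = 1
t_1 = 5
a_2 = 4.5
b_2 = 8
c_2 = 5.5
t_2 = 4
a_3 = 6.5
b_3 = 0.5
p_3 = 1.5
q_3 = 1.5
t_3 = 2.5
a_4 = 6
b_4 = 4
s_4 = 1.5
t_4 = 4
a_5 = 6
b_5 = 6.5
c_5 = 8.5
a_6 = 7
b_6 = 0.5
c_6 = 1.5
p_6 = 2
q_6 = 2.5
a_7 = 3.5
b_7 = 6
c_7 = 5.5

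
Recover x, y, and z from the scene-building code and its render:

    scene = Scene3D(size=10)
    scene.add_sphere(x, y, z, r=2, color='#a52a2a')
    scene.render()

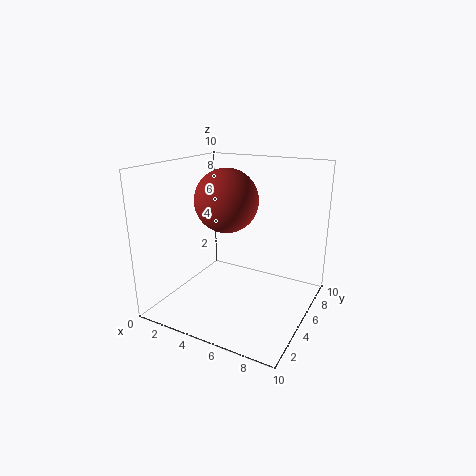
x = 5, y = 3.5, z = 8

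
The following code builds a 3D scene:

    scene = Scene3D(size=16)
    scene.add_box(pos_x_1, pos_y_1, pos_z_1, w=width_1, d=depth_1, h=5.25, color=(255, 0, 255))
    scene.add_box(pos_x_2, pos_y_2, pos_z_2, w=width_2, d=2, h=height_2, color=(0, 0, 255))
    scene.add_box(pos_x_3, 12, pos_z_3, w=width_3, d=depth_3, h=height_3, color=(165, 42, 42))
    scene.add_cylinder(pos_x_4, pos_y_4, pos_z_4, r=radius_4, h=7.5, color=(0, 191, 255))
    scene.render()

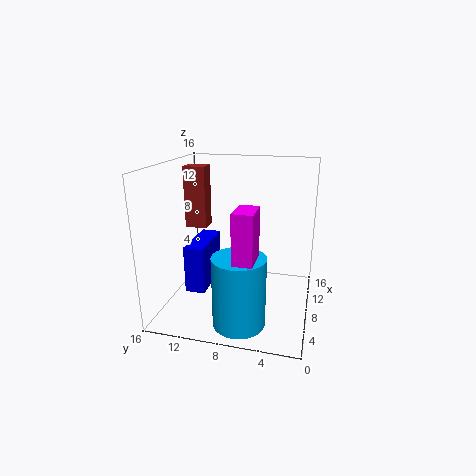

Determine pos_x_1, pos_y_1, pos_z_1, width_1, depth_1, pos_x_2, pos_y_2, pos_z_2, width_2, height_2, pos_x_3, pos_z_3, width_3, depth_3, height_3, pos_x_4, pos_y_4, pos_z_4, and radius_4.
pos_x_1 = 1.5
pos_y_1 = 5
pos_z_1 = 7.5
width_1 = 3.25
depth_1 = 2
pos_x_2 = 2.25
pos_y_2 = 10
pos_z_2 = 4
width_2 = 5.5
height_2 = 4.75
pos_x_3 = 8.75
pos_z_3 = 8.5
width_3 = 2
depth_3 = 2.5
height_3 = 7
pos_x_4 = 3.5
pos_y_4 = 6.75
pos_z_4 = 0.25
radius_4 = 2.75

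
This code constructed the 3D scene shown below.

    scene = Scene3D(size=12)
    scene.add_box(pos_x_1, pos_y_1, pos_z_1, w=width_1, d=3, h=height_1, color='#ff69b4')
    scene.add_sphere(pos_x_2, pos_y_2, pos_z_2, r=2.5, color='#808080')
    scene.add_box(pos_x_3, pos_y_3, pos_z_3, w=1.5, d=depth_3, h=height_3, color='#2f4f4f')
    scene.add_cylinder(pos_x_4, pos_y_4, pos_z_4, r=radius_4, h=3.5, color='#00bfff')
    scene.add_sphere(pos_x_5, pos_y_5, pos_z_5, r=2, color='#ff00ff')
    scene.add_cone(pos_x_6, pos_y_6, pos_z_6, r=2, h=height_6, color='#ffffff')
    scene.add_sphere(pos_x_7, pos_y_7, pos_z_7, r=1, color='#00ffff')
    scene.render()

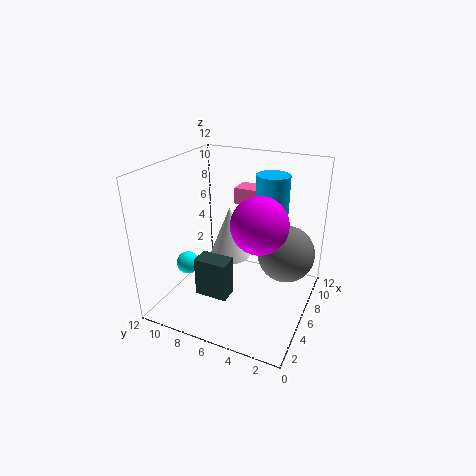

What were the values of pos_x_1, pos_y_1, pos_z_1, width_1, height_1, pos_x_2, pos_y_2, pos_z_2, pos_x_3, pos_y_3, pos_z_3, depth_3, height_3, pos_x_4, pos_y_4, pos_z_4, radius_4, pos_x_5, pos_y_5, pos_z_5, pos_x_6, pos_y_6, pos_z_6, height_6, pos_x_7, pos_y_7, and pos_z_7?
pos_x_1 = 9.5
pos_y_1 = 5
pos_z_1 = 7.5
width_1 = 2
height_1 = 1.5
pos_x_2 = 8.5
pos_y_2 = 2.5
pos_z_2 = 4
pos_x_3 = 1.5
pos_y_3 = 5
pos_z_3 = 3
depth_3 = 2.5
height_3 = 3
pos_x_4 = 10
pos_y_4 = 4.5
pos_z_4 = 7
radius_4 = 1.5
pos_x_5 = 3
pos_y_5 = 3
pos_z_5 = 9
pos_x_6 = 9.5
pos_y_6 = 8.5
pos_z_6 = 2
height_6 = 5
pos_x_7 = 5
pos_y_7 = 10.5
pos_z_7 = 3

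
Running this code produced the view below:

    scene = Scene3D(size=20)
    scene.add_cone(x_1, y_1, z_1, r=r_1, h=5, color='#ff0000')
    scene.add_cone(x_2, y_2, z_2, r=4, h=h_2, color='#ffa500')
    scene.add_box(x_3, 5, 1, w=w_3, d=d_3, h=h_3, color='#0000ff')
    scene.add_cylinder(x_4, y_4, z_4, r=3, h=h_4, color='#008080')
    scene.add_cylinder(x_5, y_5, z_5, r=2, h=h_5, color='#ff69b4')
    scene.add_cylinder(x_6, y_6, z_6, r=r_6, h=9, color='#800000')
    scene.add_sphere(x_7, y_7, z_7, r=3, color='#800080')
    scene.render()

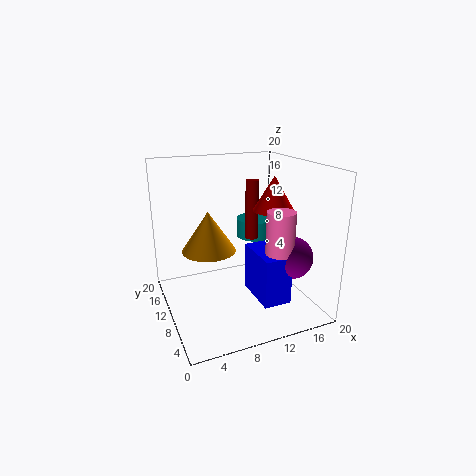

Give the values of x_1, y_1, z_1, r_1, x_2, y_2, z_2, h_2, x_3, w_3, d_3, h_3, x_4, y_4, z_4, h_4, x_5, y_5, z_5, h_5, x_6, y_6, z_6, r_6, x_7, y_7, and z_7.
x_1 = 16, y_1 = 11, z_1 = 13, r_1 = 3, x_2 = 7, y_2 = 14, z_2 = 7, h_2 = 6, x_3 = 12, w_3 = 4, d_3 = 7, h_3 = 7, x_4 = 16, y_4 = 17, z_4 = 7, h_4 = 3, x_5 = 15, y_5 = 7, z_5 = 8, h_5 = 6, x_6 = 14, y_6 = 14, z_6 = 8, r_6 = 1, x_7 = 17, y_7 = 7, z_7 = 7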